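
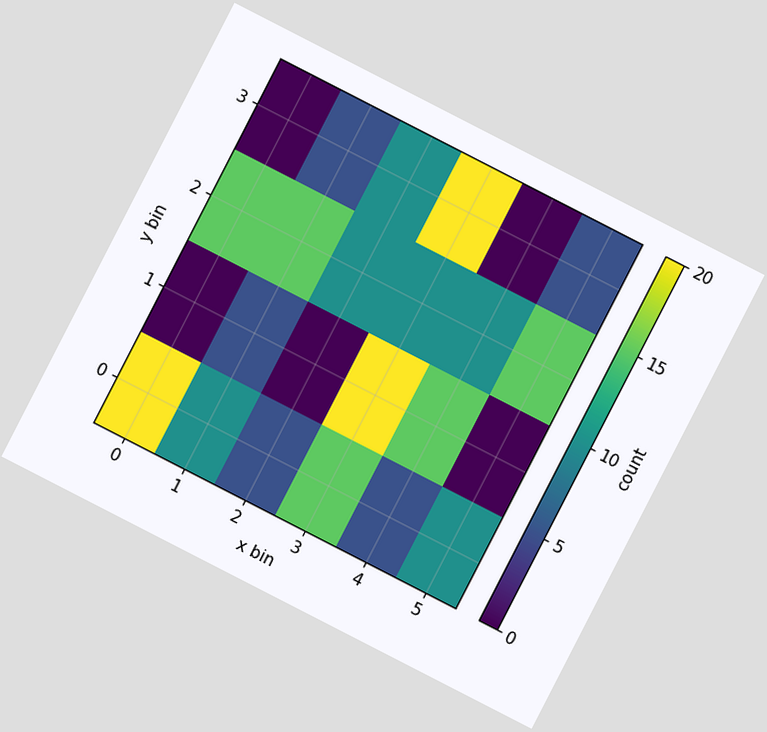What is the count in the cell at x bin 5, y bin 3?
5

The chart is tilted about 27° clockwise. Matching the cell (5, 3) against the colorbar gives 5.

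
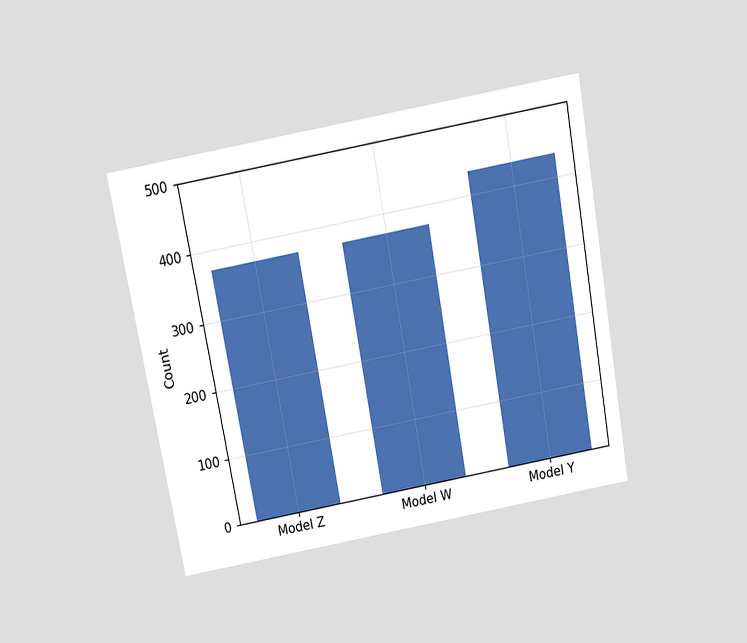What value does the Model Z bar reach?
The chart is tilted about 10° counter-clockwise and viewed slightly from above. Reading along the chart's y-axis, the Model Z bar reaches 372.

372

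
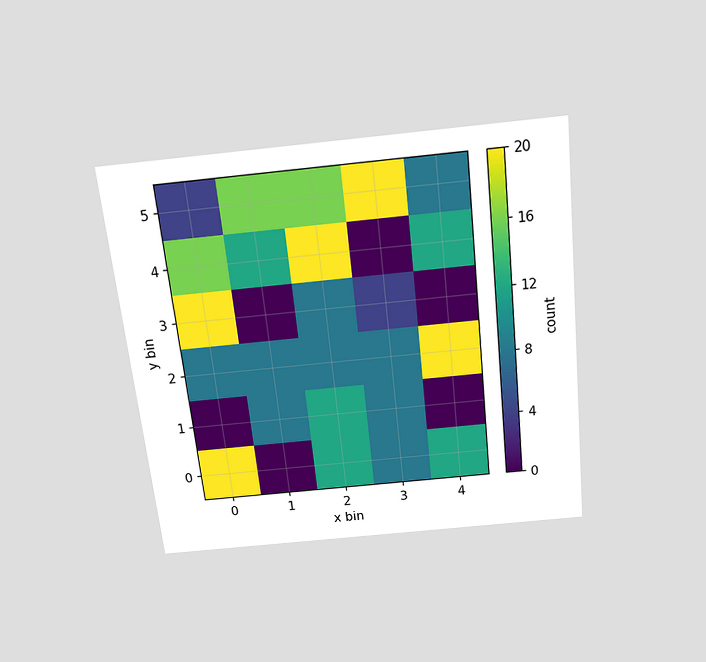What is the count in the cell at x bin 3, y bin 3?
4

The chart is tilted about 6° counter-clockwise and viewed slightly from above. Matching the cell (3, 3) against the colorbar gives 4.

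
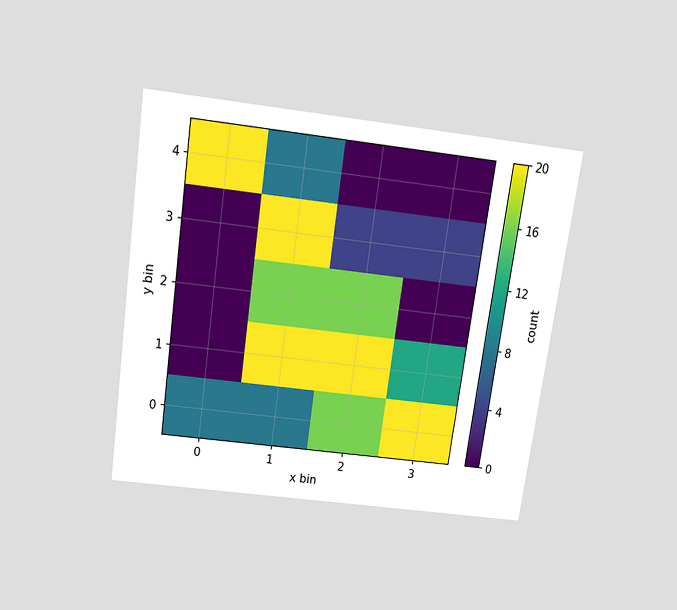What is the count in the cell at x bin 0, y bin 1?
The chart is tilted about 8° clockwise and viewed slightly from above. Matching the cell (0, 1) against the colorbar gives 0.

0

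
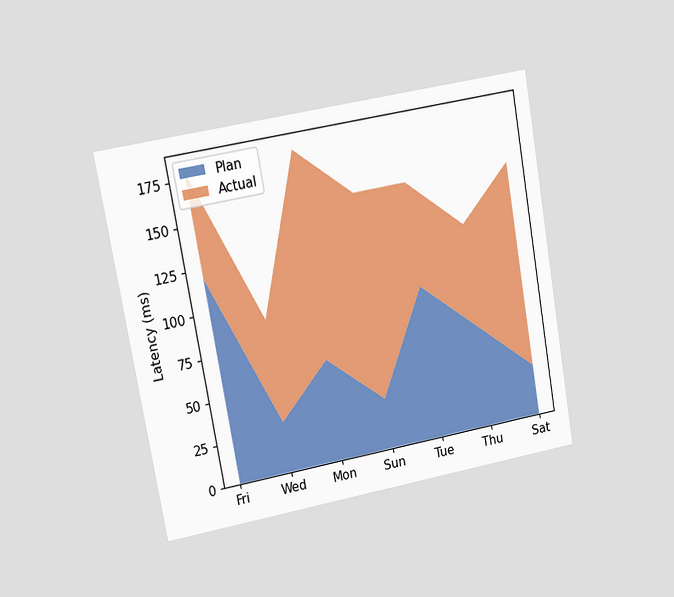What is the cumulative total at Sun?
150ms

The chart is tilted about 10° counter-clockwise and viewed at a slight angle. The stacked total at Sun reaches 150ms.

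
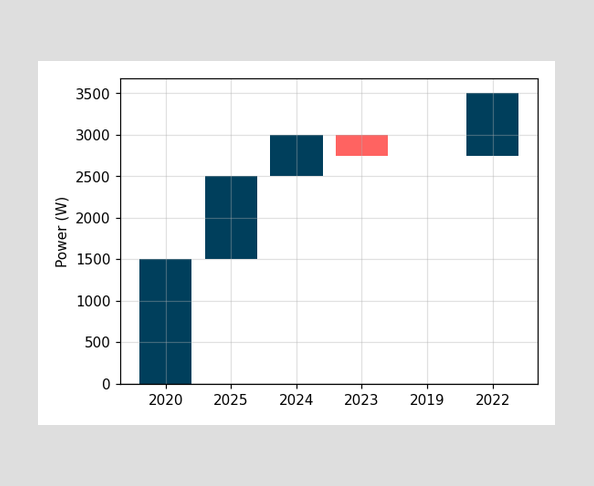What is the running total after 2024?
3000W

After 2024 the running total reaches 3000W.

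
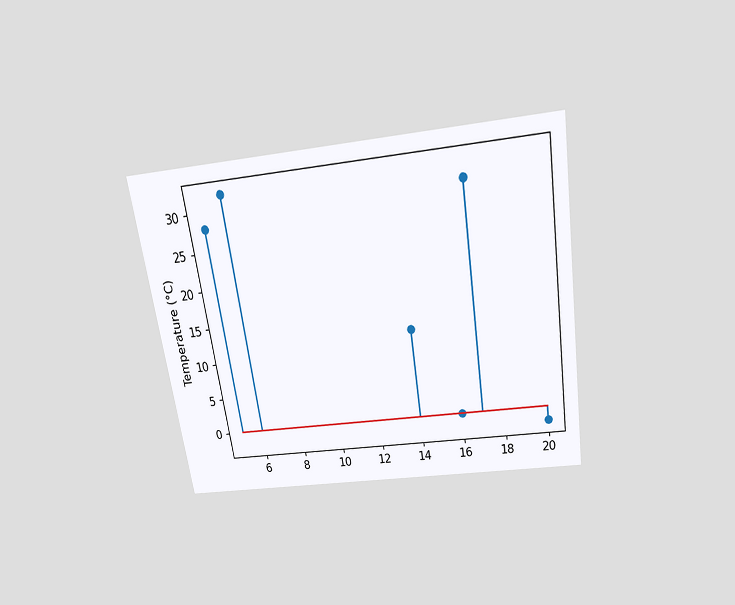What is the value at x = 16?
The chart is tilted about 9° counter-clockwise and viewed slightly from above. The stem at x=16 reaches 0°C.

0°C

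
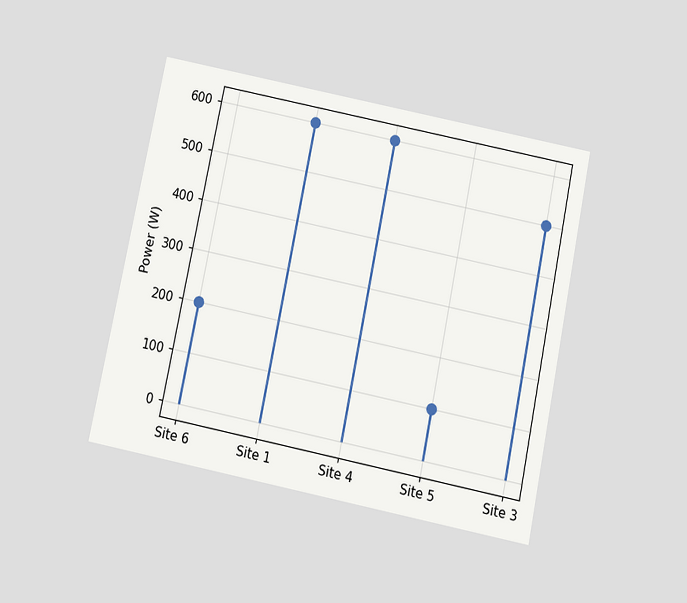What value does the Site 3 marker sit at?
The chart is tilted about 12° clockwise and viewed slightly from below. The Site 3 marker sits at 500W.

500W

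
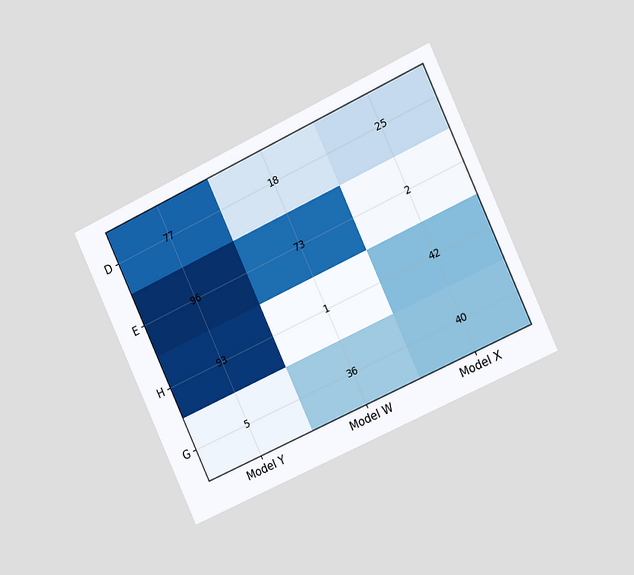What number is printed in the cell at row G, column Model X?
40

The chart is tilted about 25° counter-clockwise and viewed slightly from the right. The (G, Model X) cell reads 40.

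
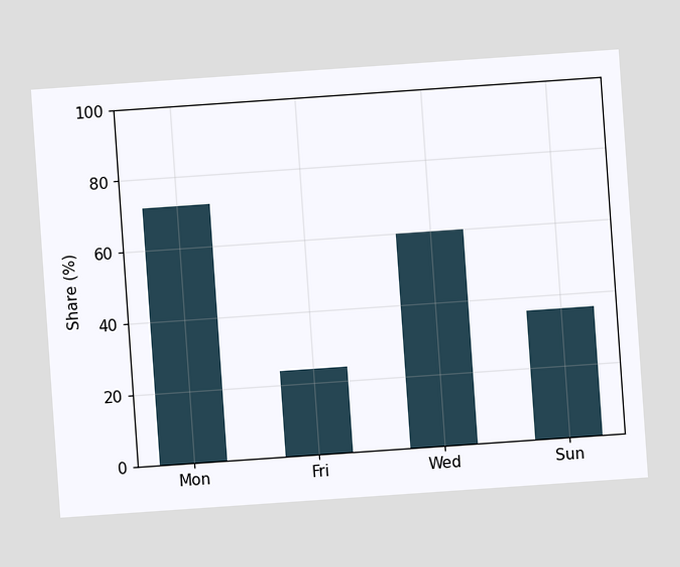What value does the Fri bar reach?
24%

The chart is tilted about 4° counter-clockwise. Reading along the chart's y-axis, the Fri bar reaches 24%.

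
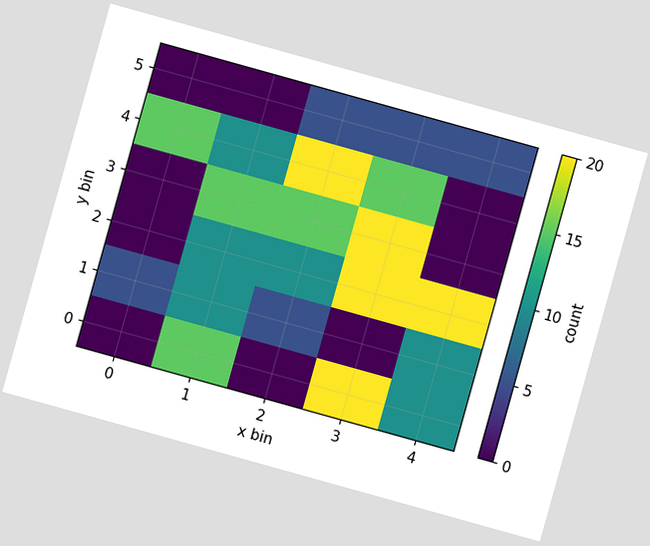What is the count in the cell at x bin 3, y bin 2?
20

The chart is tilted about 16° clockwise. Matching the cell (3, 2) against the colorbar gives 20.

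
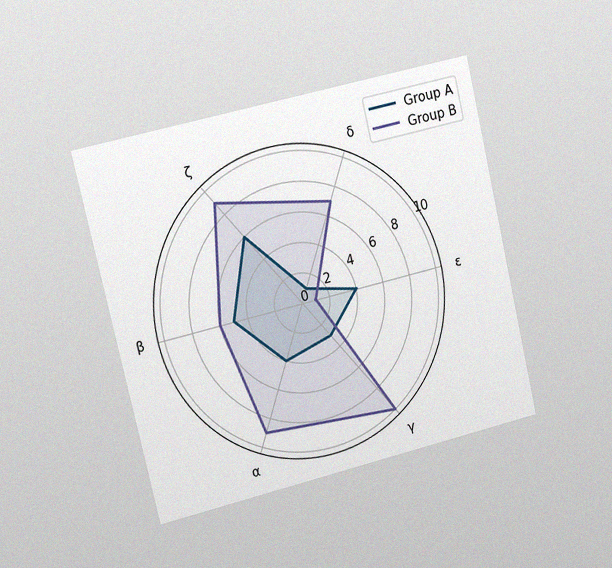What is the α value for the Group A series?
The chart is tilted about 13° counter-clockwise and viewed slightly from the left, with some photo noise. On the α axis, Group A reaches 4.

4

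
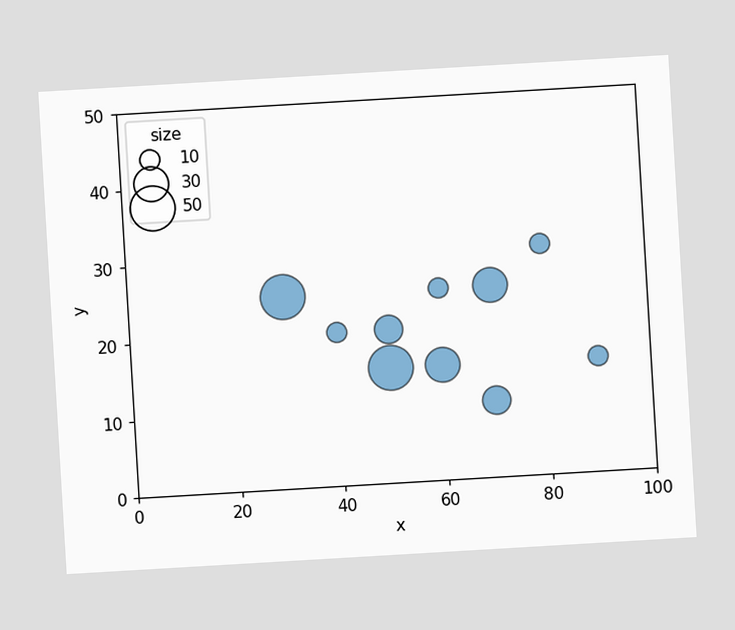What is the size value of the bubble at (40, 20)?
10

The chart is tilted about 3° counter-clockwise. Matching the bubble at (40, 20) against the size legend gives 10.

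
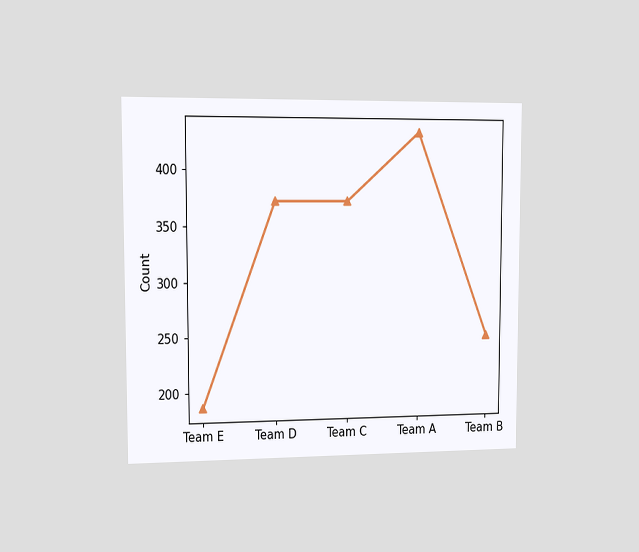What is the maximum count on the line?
The chart is viewed slightly from the left. The highest point is at Team A, and reading across to the y-axis gives 434.

434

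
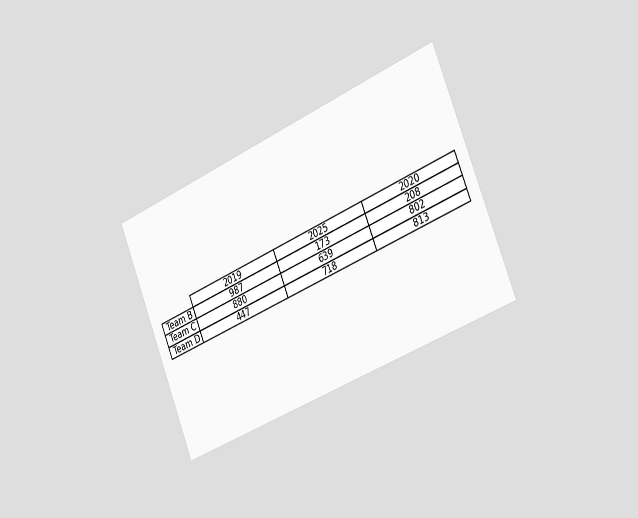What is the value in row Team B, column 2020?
208

The chart is tilted about 22° counter-clockwise and viewed slightly from the right. The (Team B, 2020) cell reads 208.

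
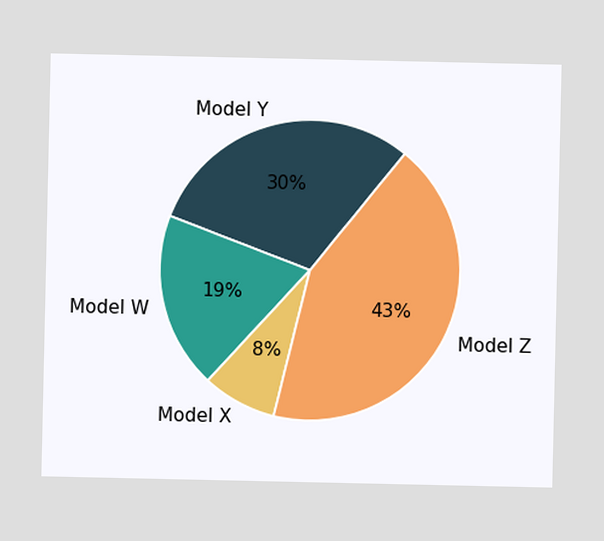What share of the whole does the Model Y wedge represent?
The Model Y slice takes up 30% of the pie.

30%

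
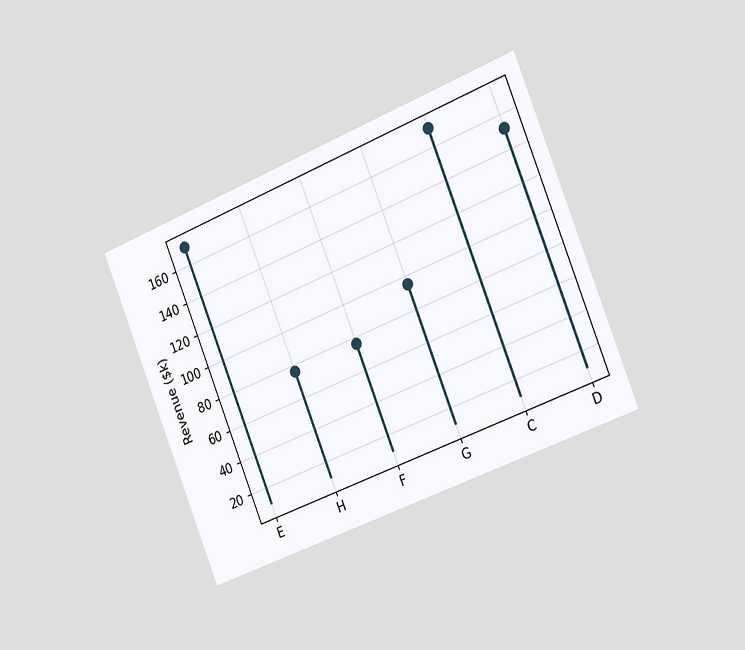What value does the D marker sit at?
The chart is tilted about 22° counter-clockwise and viewed slightly from the right. The D marker sits at $152k.

$152k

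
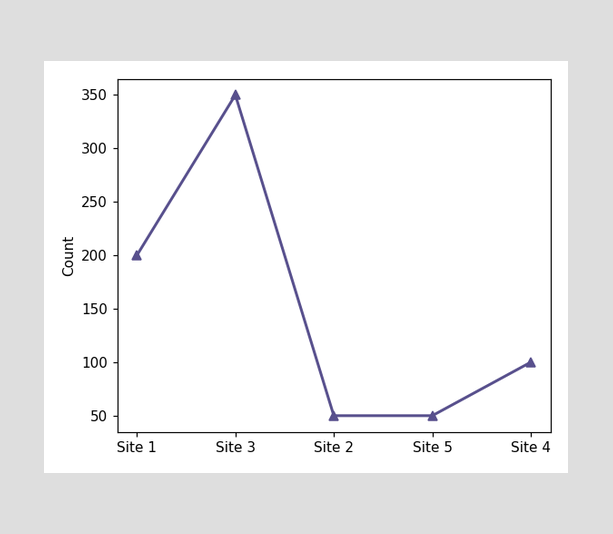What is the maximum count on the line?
The highest point is at Site 3, and reading across to the y-axis gives 350.

350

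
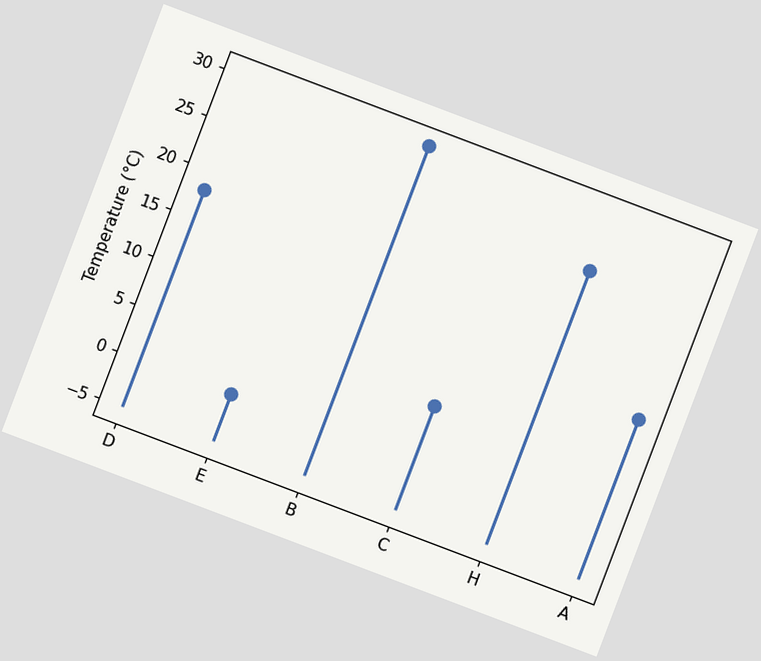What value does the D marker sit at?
The chart is tilted about 21° clockwise. The D marker sits at 18°C.

18°C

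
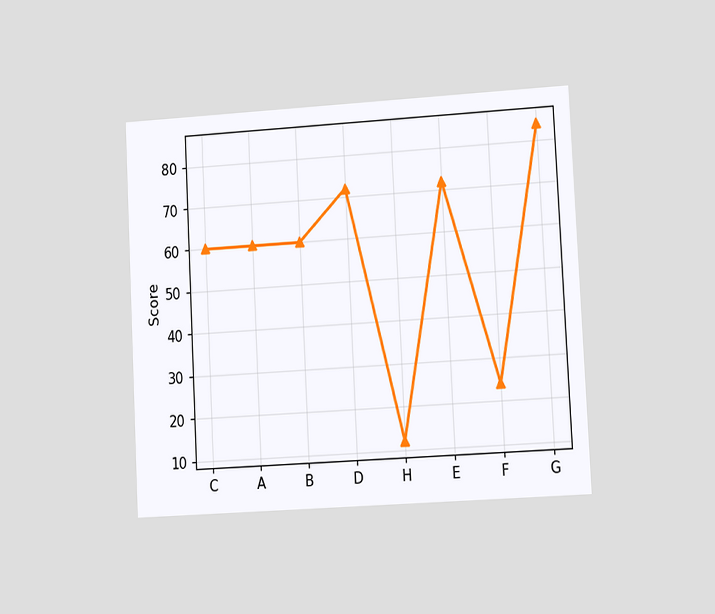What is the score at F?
24

The chart is tilted about 3° counter-clockwise and viewed at a slight angle. At F, the line is at 24.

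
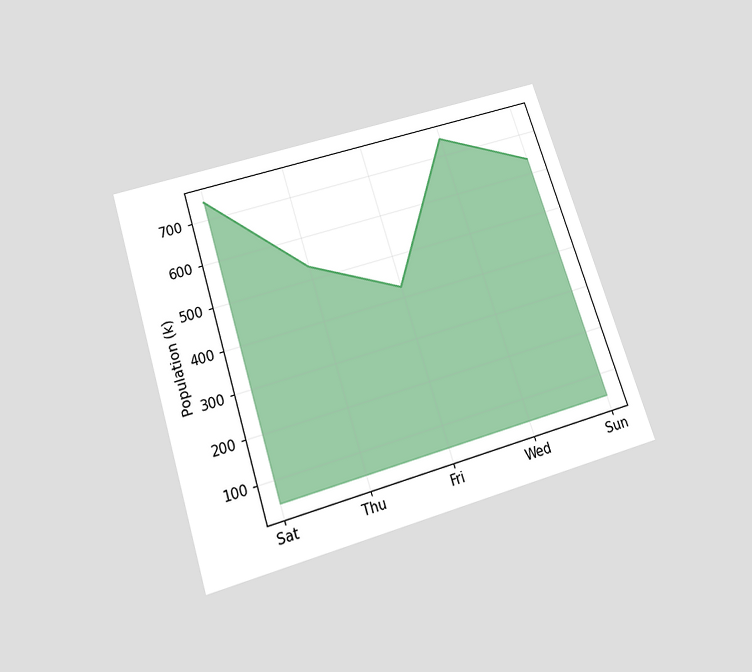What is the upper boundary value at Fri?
The chart is tilted about 18° counter-clockwise and viewed slightly from below. At Fri the upper boundary is at 424k.

424k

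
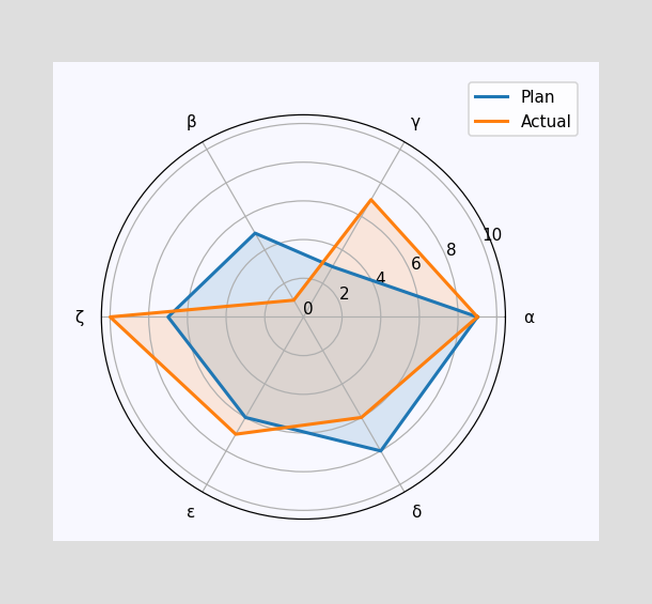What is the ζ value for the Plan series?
On the ζ axis, Plan reaches 7.

7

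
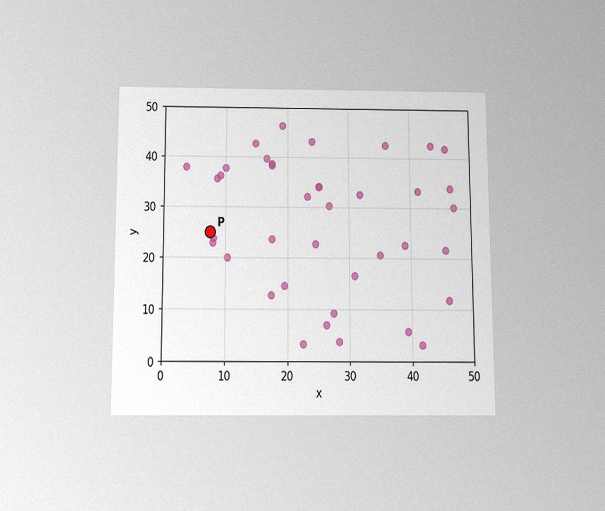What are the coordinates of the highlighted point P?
The chart is viewed slightly from below, with some photo noise. Following the gridlines from P to each axis, P sits at (7.5, 25).

(7.5, 25)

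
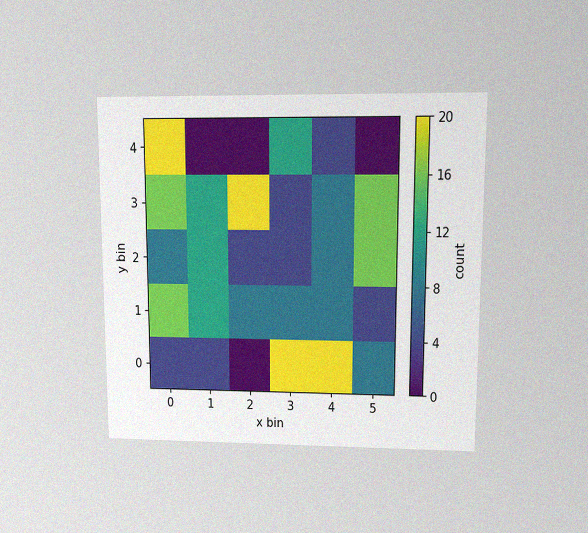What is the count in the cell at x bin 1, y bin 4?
The chart is viewed at a slight angle, with some photo noise. Matching the cell (1, 4) against the colorbar gives 0.

0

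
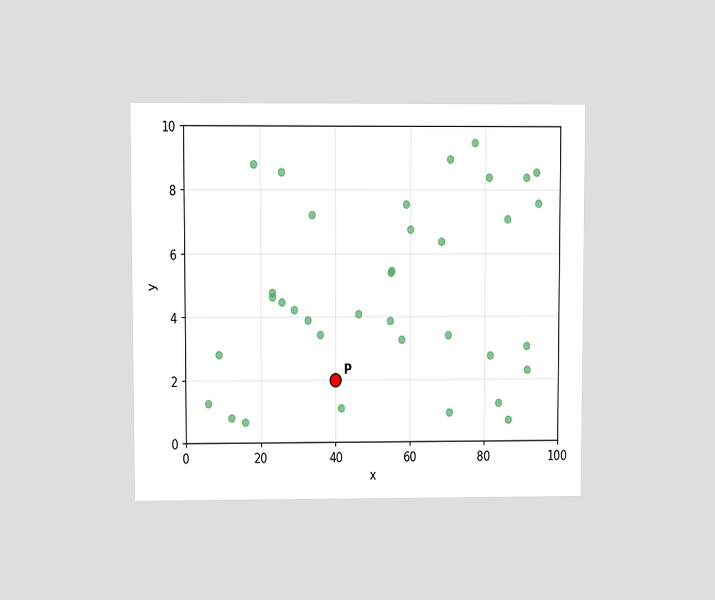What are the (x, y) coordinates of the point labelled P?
(40, 2)

The chart is viewed at a slight angle. Following the gridlines from P to each axis, P sits at (40, 2).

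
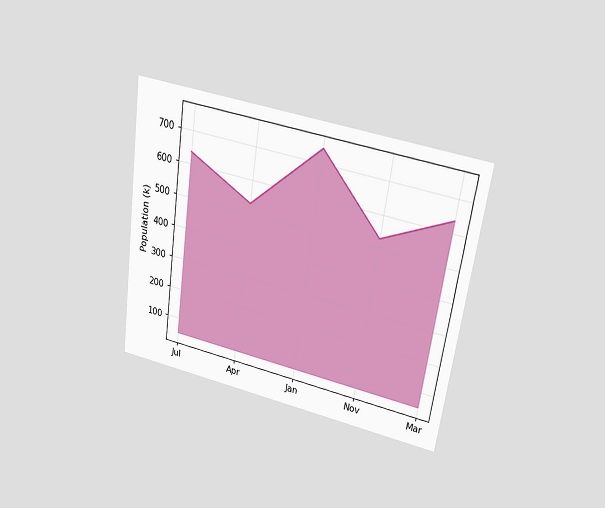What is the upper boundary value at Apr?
530k

The chart is tilted about 8° clockwise and viewed slightly from above. At Apr the upper boundary is at 530k.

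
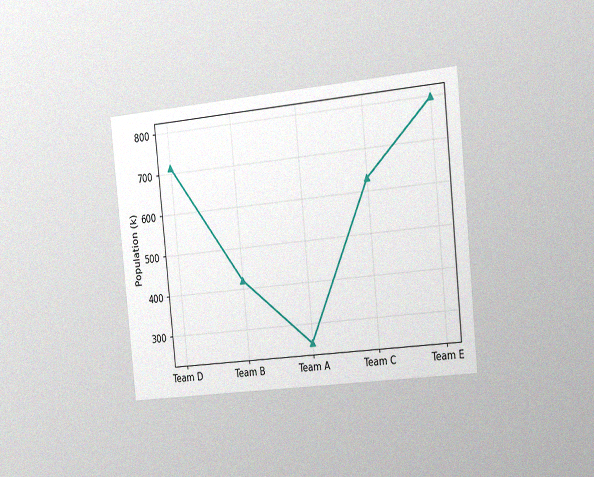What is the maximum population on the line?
The chart is tilted about 6° counter-clockwise and viewed slightly from the right, with some photo noise. The highest point is at Team E, and reading across to the y-axis gives 798k.

798k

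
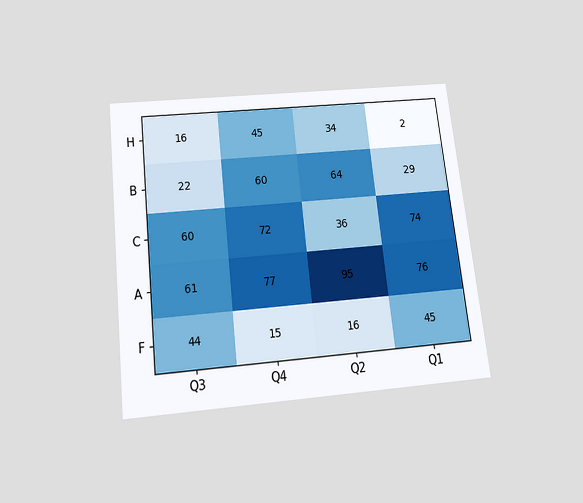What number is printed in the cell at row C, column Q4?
72

The chart is tilted about 6° counter-clockwise and viewed slightly from below. The (C, Q4) cell reads 72.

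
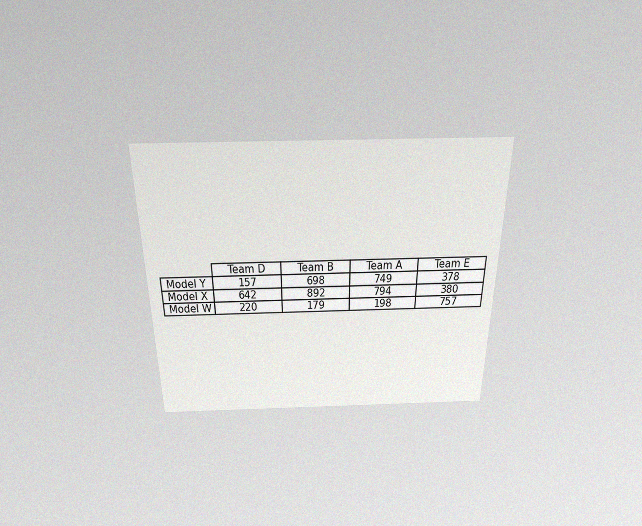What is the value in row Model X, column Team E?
380

The chart is viewed slightly from above, with some photo noise. The (Model X, Team E) cell reads 380.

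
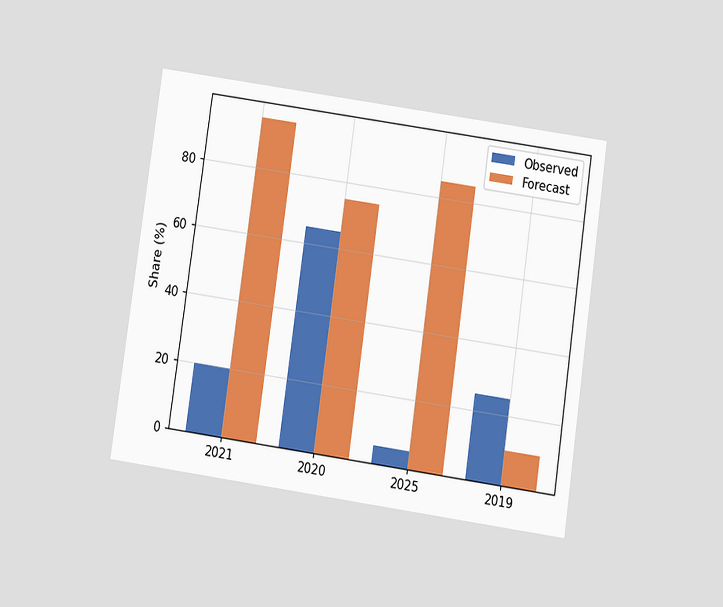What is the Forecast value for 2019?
The chart is tilted about 8° clockwise and viewed slightly from below. The Forecast bar at 2019 reaches 10% on the y-axis.

10%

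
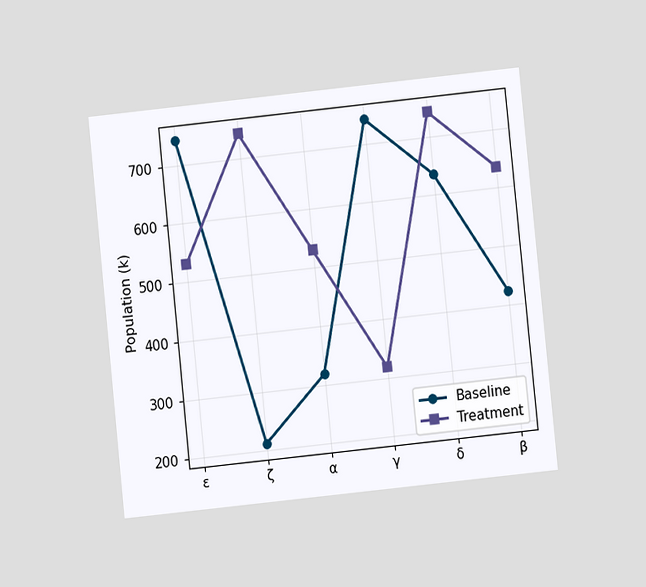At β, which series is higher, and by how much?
The chart is tilted about 6° counter-clockwise and viewed at a slight angle. At β, Treatment sits above the other line by 212k.

Treatment, by 212k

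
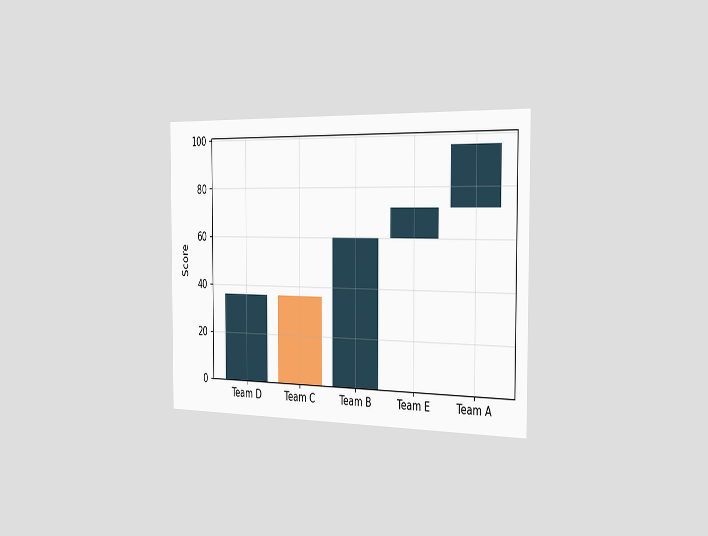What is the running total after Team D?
36

The chart is viewed slightly from the right. After Team D the running total reaches 36.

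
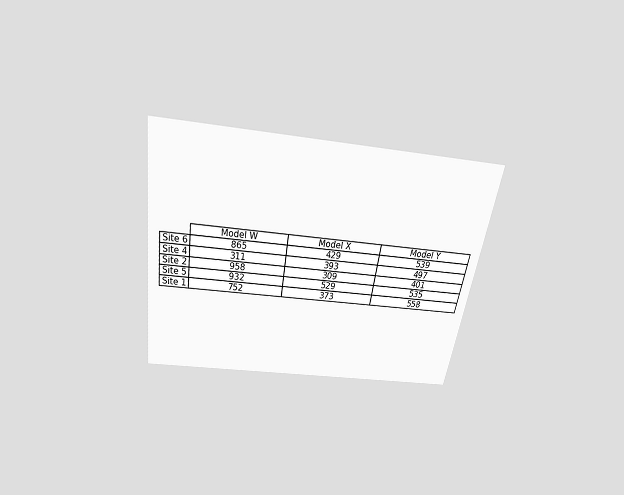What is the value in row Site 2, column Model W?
The chart is tilted about 9° clockwise and viewed slightly from above. The (Site 2, Model W) cell reads 958.

958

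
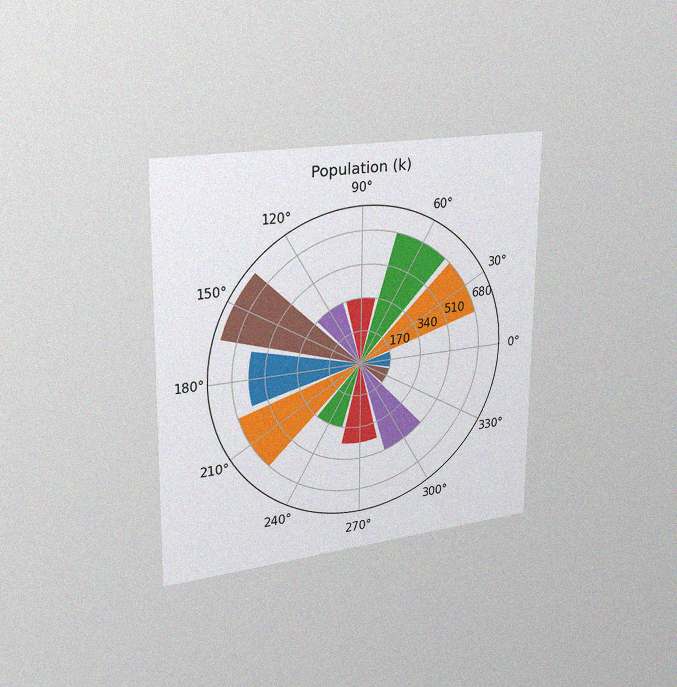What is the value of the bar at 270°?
425k

The chart is viewed slightly from the left, with some photo noise. The bar at 270° reaches 425k on the radial axis.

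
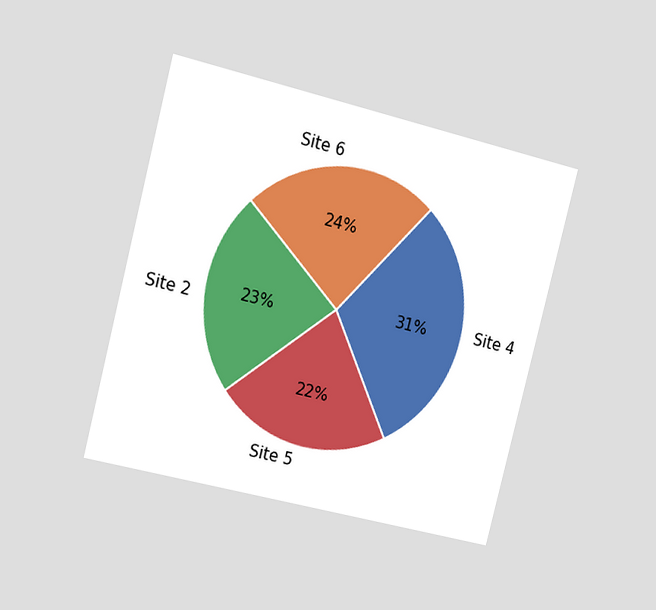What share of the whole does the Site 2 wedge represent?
23%

The chart is tilted about 14° clockwise and viewed slightly from the left. The Site 2 slice takes up 23% of the pie.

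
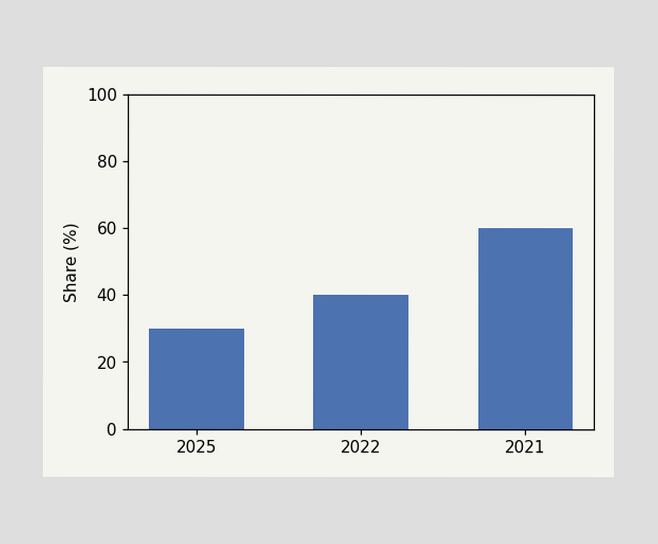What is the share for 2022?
Reading along the chart's y-axis, the 2022 bar reaches 40%.

40%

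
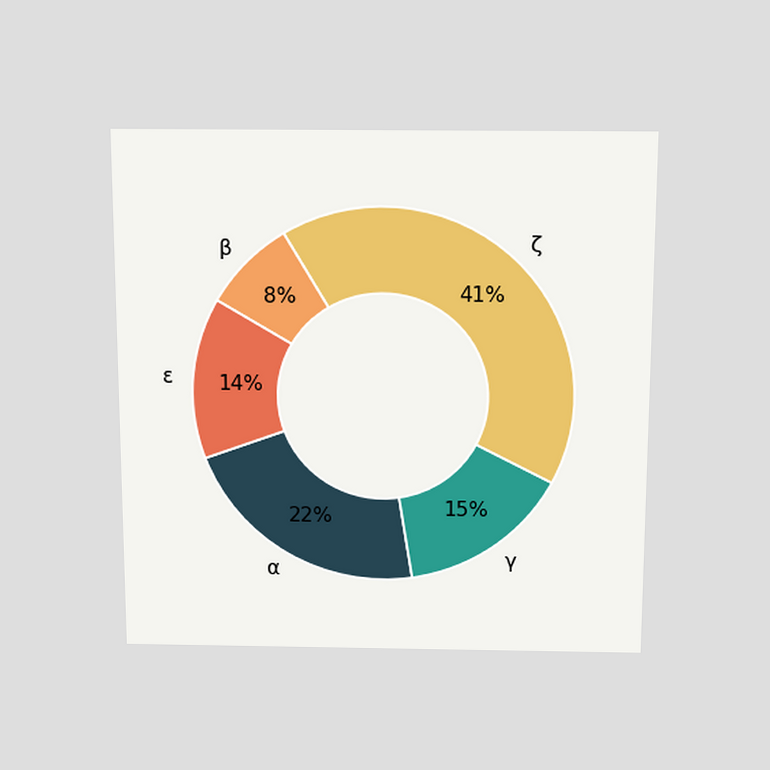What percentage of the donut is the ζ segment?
The chart is viewed slightly from above. The ζ segment takes up 41% of the ring.

41%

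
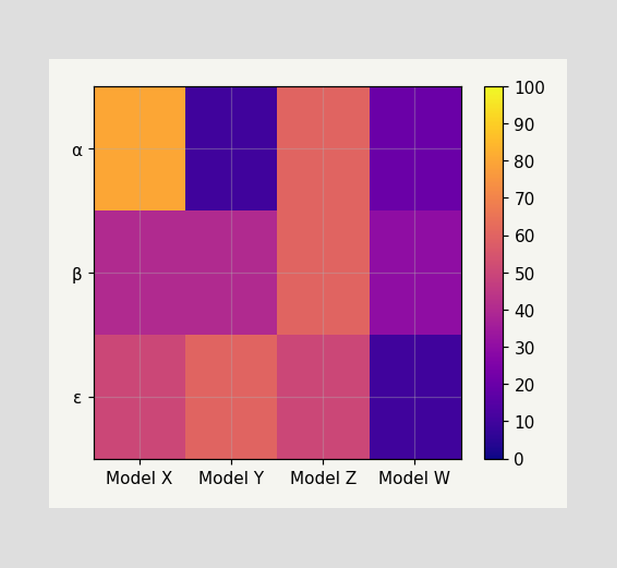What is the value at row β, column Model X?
40

Matching cell (β, Model X) against the colorbar gives 40.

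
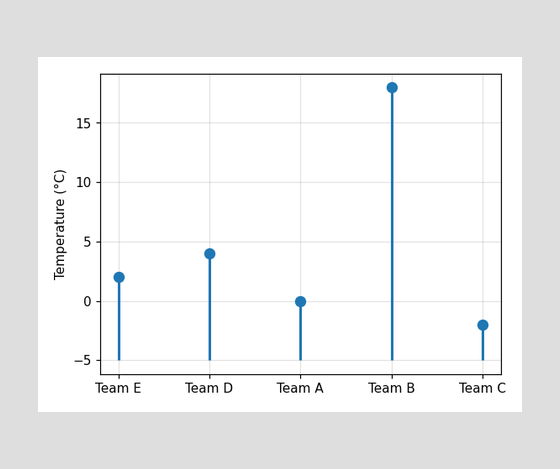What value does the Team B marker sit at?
The Team B marker sits at 18°C.

18°C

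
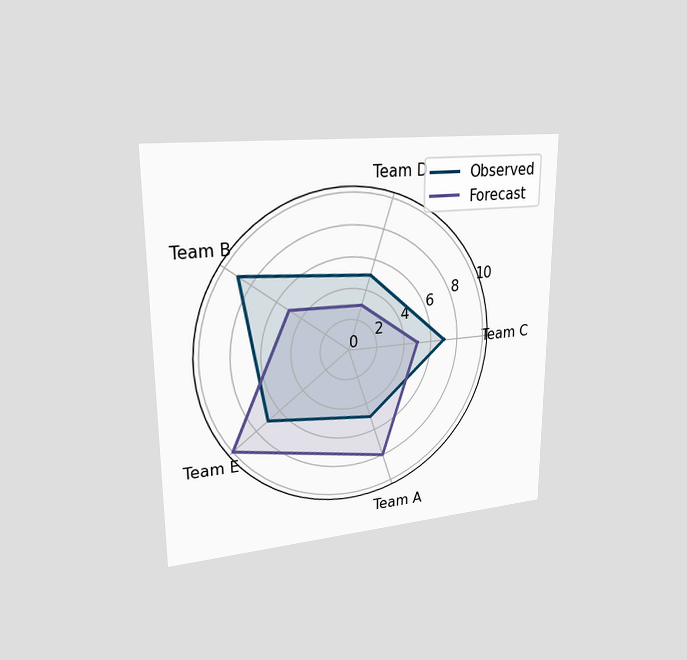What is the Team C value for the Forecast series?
5

The chart is viewed slightly from the left. On the Team C axis, Forecast reaches 5.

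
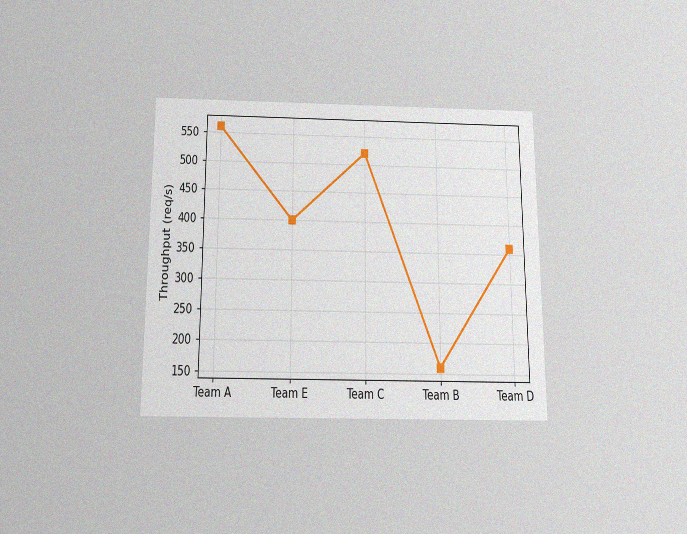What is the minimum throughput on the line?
160req/s

The chart is viewed slightly from below, with some photo noise. The lowest point is at Team B, and reading across to the y-axis gives 160req/s.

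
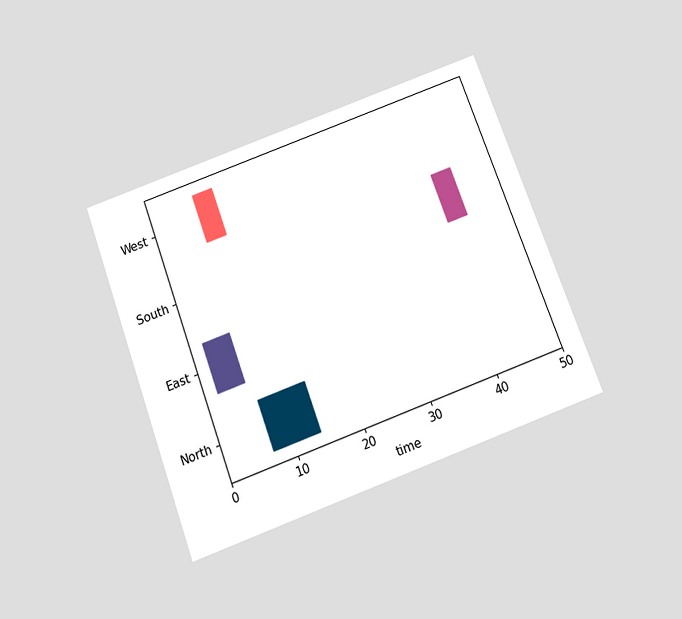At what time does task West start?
The chart is tilted about 20° counter-clockwise and viewed slightly from below. The West bar begins at t=7.

7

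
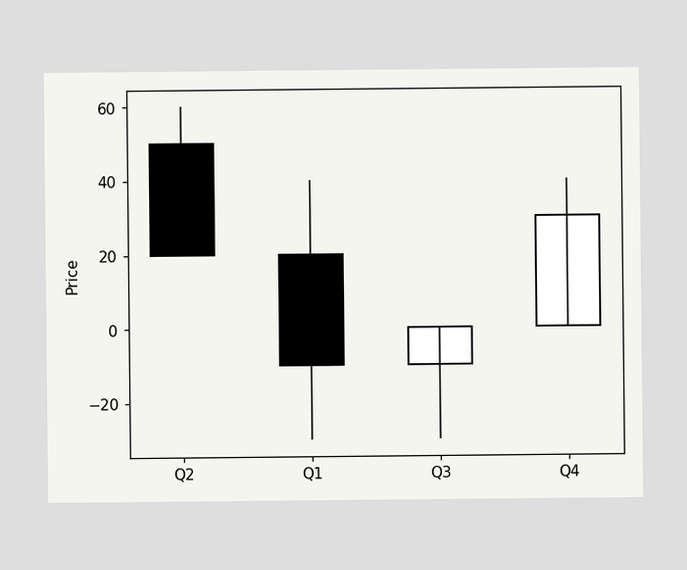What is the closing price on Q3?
The Q3 candle closes at 0.

0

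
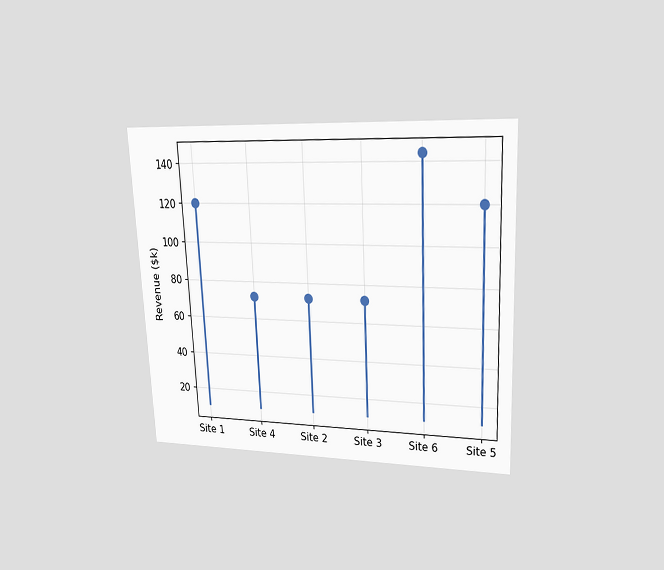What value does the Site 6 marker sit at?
The chart is tilted about 3° counter-clockwise and viewed at a slight angle. The Site 6 marker sits at $144k.

$144k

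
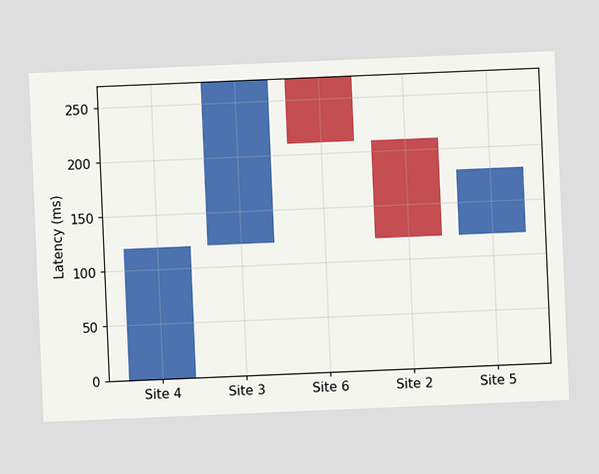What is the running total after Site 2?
120ms

The chart is tilted about 2° counter-clockwise. After Site 2 the running total reaches 120ms.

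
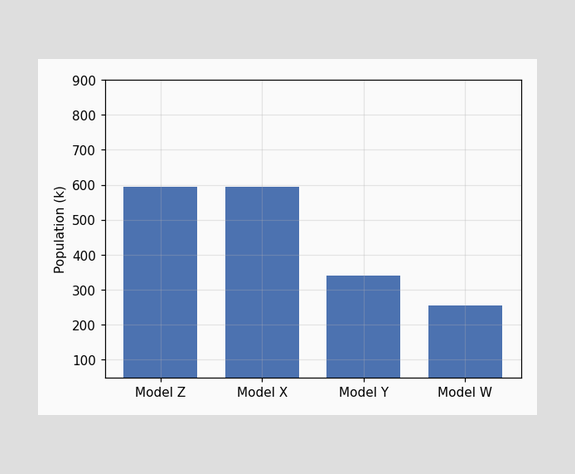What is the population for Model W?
255k

Reading along the chart's y-axis, the Model W bar reaches 255k.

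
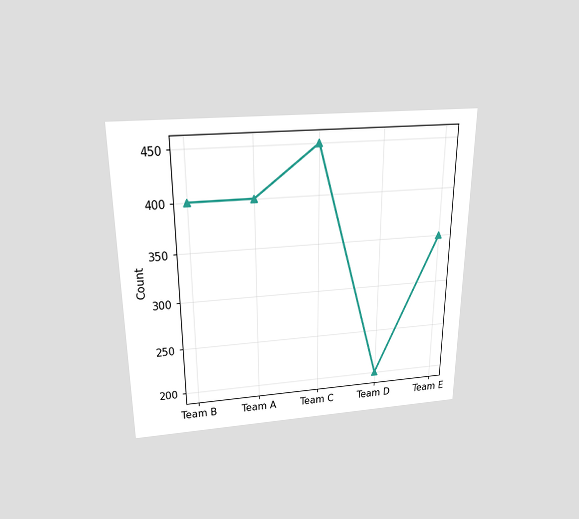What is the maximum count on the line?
The chart is viewed slightly from above. The highest point is at Team C, and reading across to the y-axis gives 450.

450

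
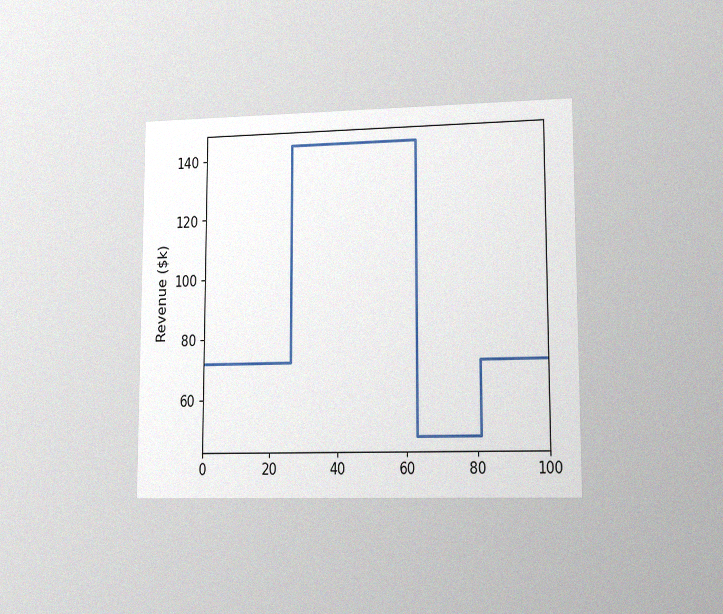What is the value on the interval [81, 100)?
$72k

The chart is viewed at a slight angle, with some photo noise. On [81, 100) the step sits at $72k.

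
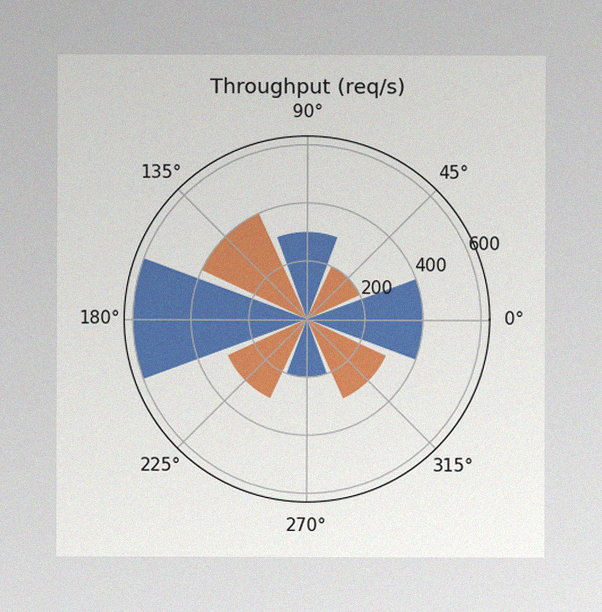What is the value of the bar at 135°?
400req/s

The image has some photo noise and uneven lighting. The bar at 135° reaches 400req/s on the radial axis.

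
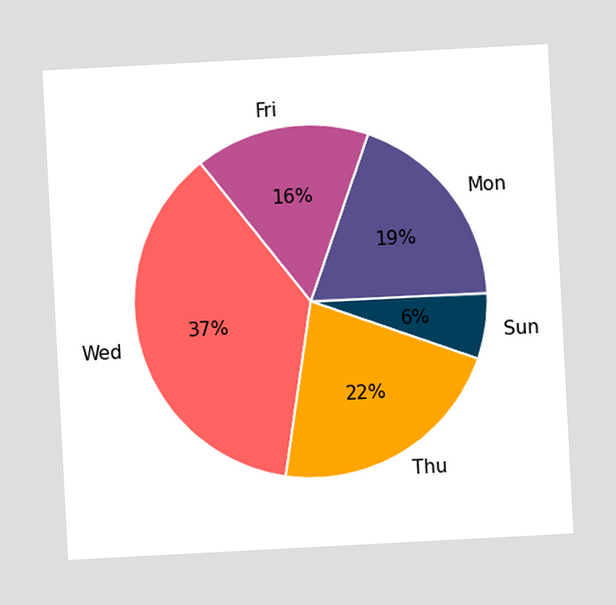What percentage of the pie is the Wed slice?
37%

The chart is tilted about 3° counter-clockwise. The Wed slice takes up 37% of the pie.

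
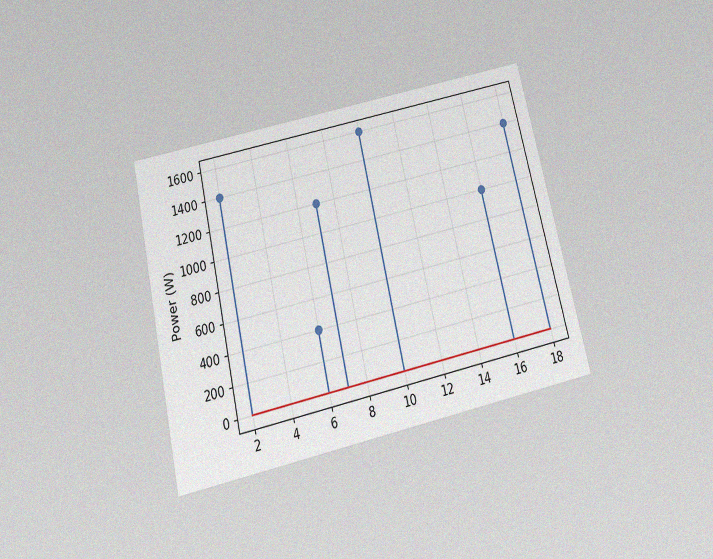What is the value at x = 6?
The chart is tilted about 13° counter-clockwise and viewed slightly from below, with some photo noise. The stem at x=6 reaches 400W.

400W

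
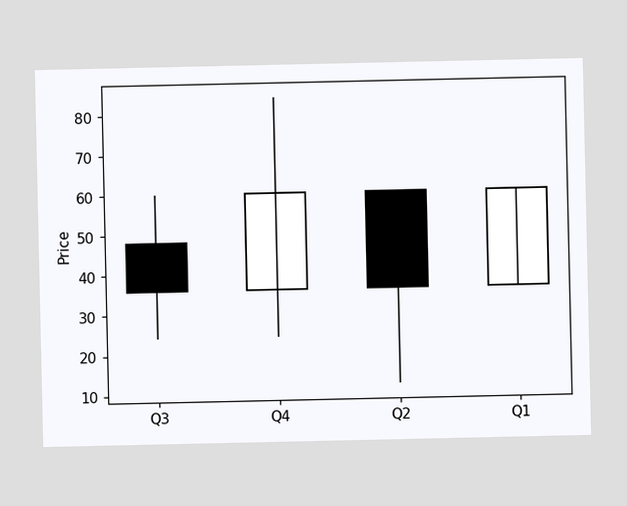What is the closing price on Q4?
The Q4 candle closes at 60.

60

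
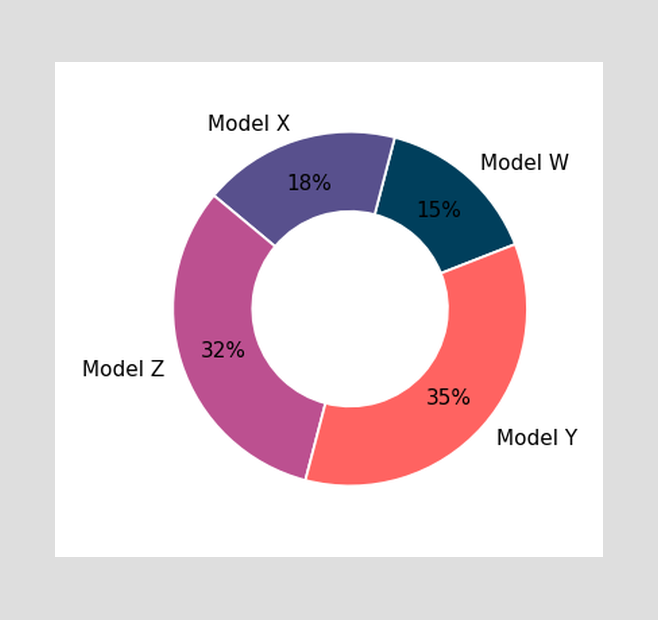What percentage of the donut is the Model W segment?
15%

The Model W segment takes up 15% of the ring.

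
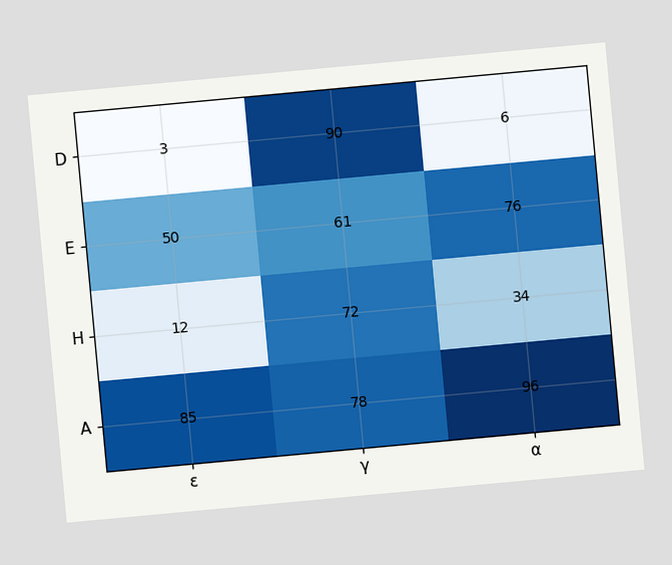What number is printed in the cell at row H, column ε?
12

The chart is tilted about 5° counter-clockwise. The (H, ε) cell reads 12.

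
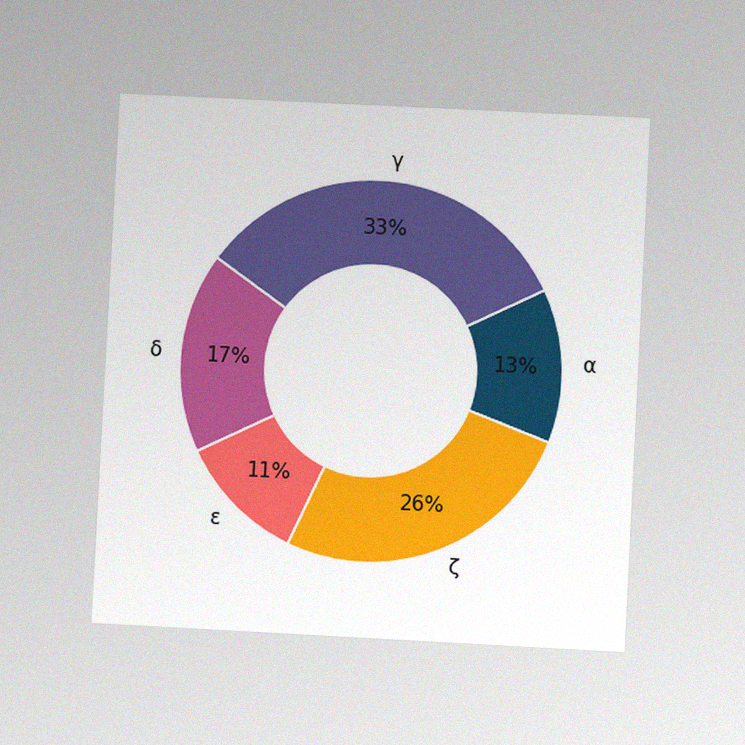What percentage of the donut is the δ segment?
17%

The chart is tilted about 3° clockwise and viewed at a slight angle, with some photo noise. The δ segment takes up 17% of the ring.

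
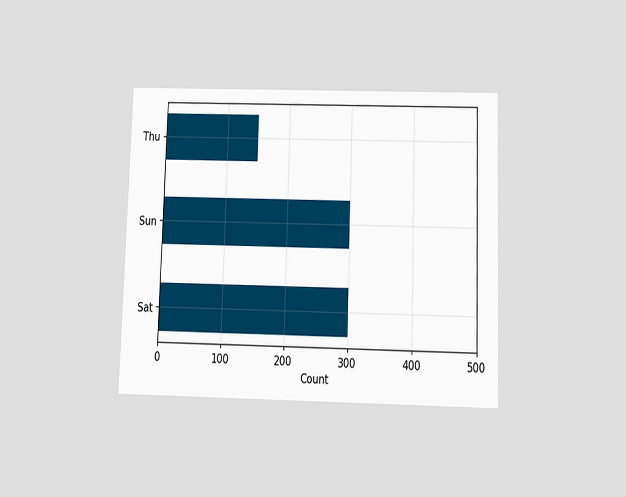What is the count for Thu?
The chart is viewed slightly from below. Reading along the chart's x-axis, the Thu bar reaches 150.

150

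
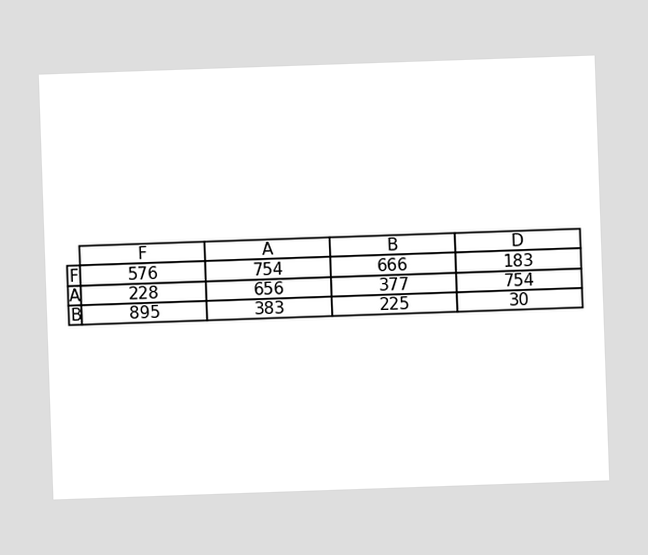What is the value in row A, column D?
The (A, D) cell reads 754.

754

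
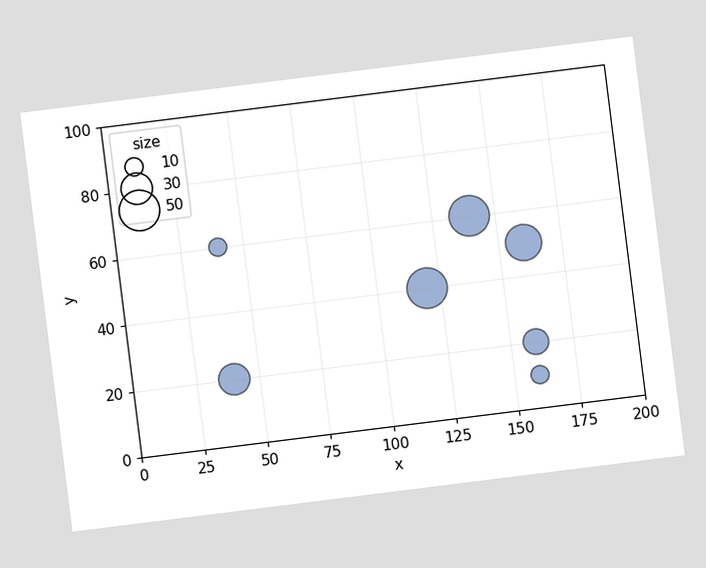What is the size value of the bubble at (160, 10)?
10

The chart is tilted about 7° counter-clockwise. Matching the bubble at (160, 10) against the size legend gives 10.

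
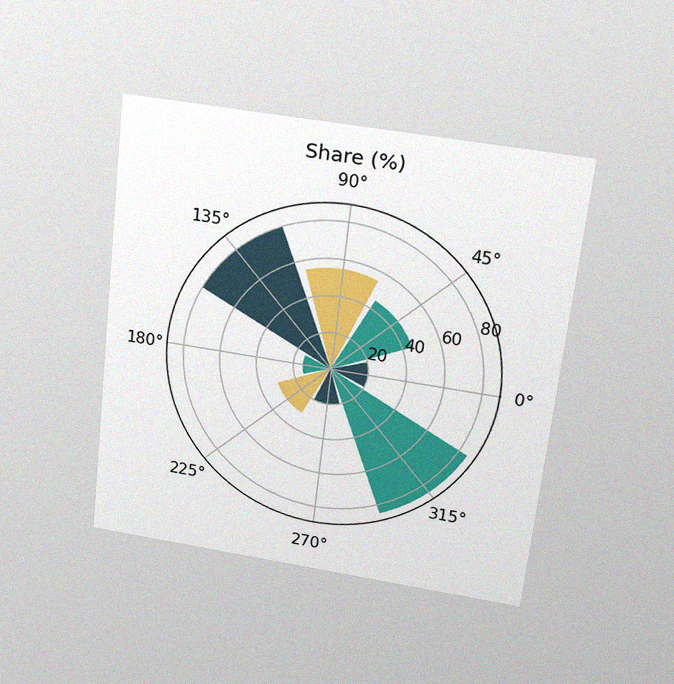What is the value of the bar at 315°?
85%

The chart is tilted about 6° clockwise and viewed slightly from above, with some photo noise. The bar at 315° reaches 85% on the radial axis.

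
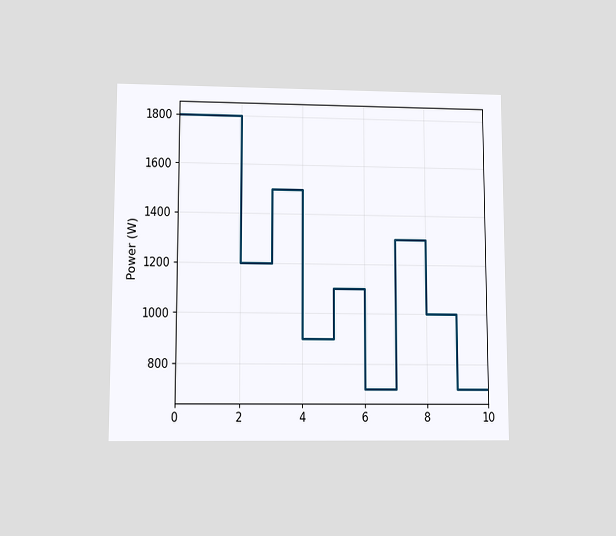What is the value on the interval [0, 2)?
The chart is viewed at a slight angle. On [0, 2) the step sits at 1800W.

1800W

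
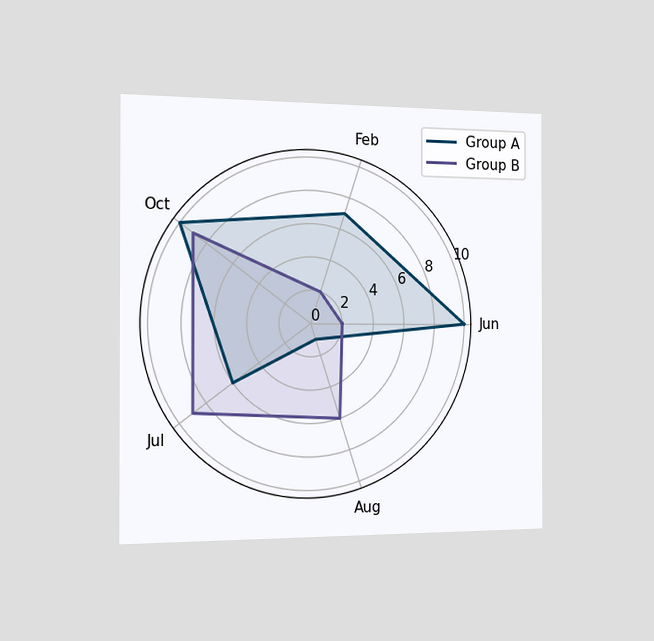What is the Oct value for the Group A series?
The chart is viewed slightly from the left. On the Oct axis, Group A reaches 10.

10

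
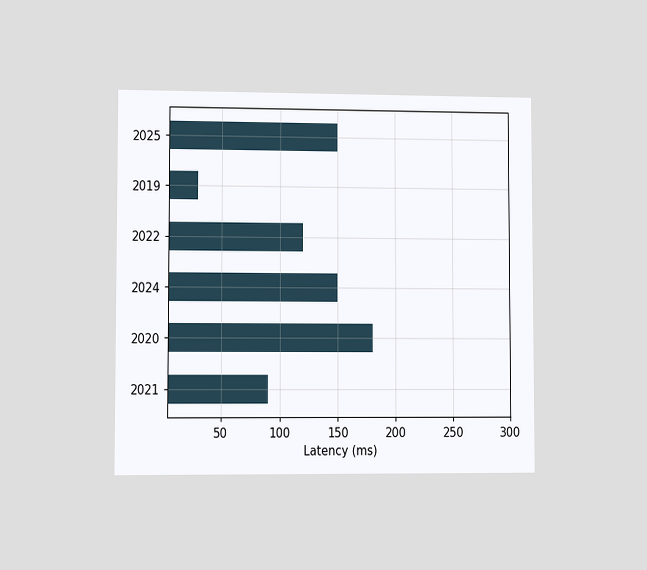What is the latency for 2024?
The chart is viewed at a slight angle. Reading along the chart's x-axis, the 2024 bar reaches 150ms.

150ms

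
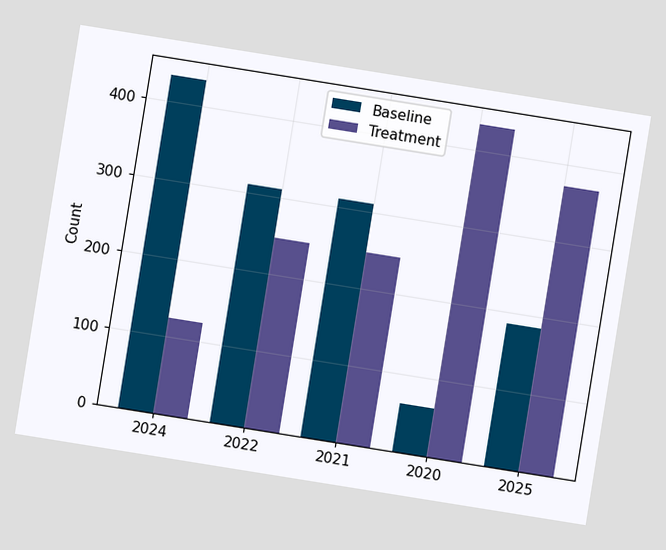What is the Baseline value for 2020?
62

The chart is tilted about 9° clockwise. The Baseline bar at 2020 reaches 62 on the y-axis.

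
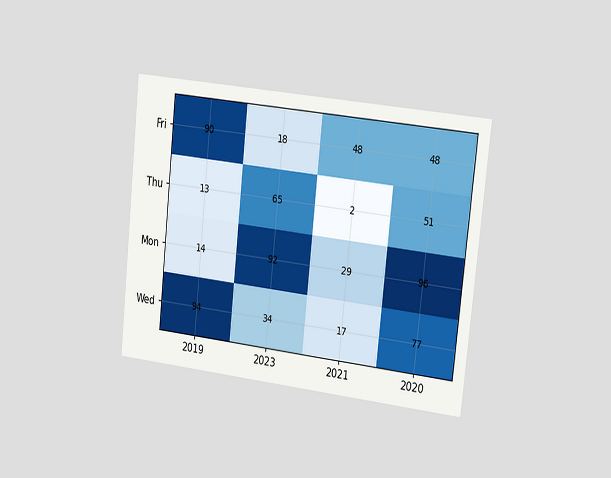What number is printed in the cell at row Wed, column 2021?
17

The chart is tilted about 6° clockwise and viewed slightly from the right. The (Wed, 2021) cell reads 17.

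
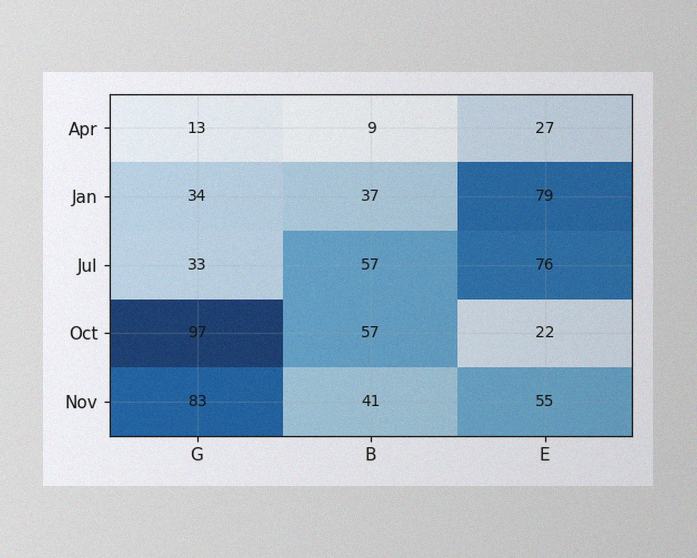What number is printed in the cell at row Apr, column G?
The image has some photo noise and uneven lighting. The (Apr, G) cell reads 13.

13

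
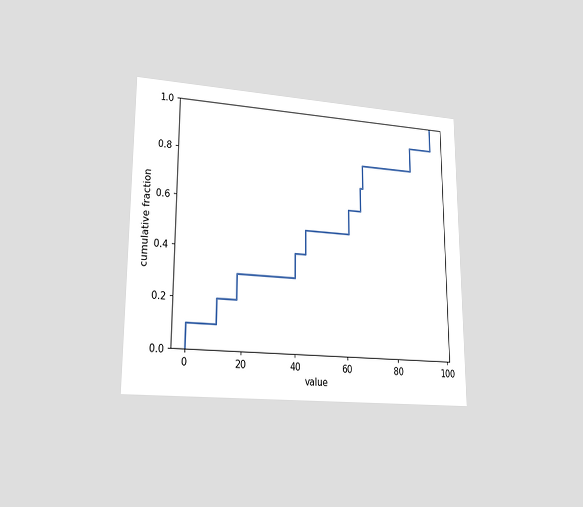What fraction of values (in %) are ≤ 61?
The chart is viewed at a slight angle. At x=61 the ECDF step is at 60%.

60%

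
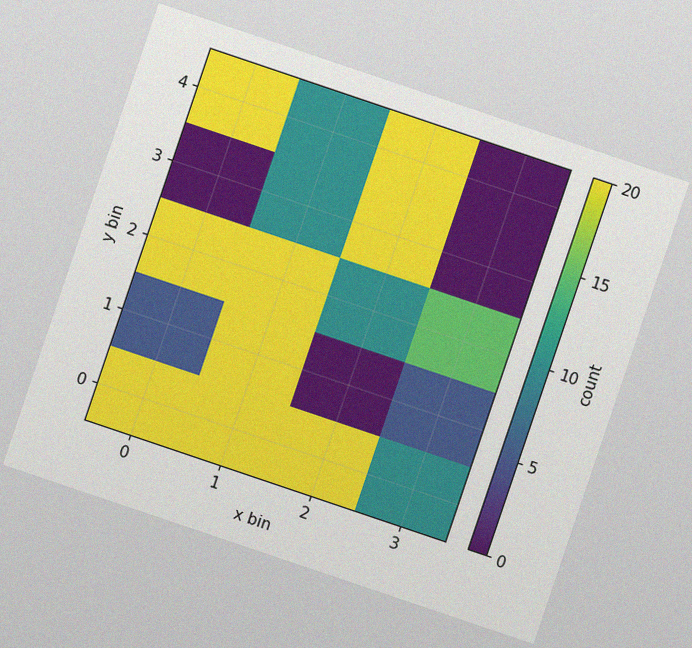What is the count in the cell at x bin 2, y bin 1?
0

The chart is tilted about 19° clockwise, with some photo noise. Matching the cell (2, 1) against the colorbar gives 0.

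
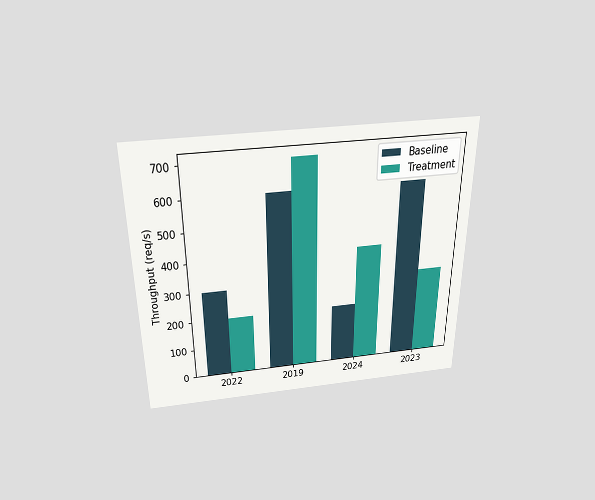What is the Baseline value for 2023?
The chart is viewed slightly from above. The Baseline bar at 2023 reaches 600req/s on the y-axis.

600req/s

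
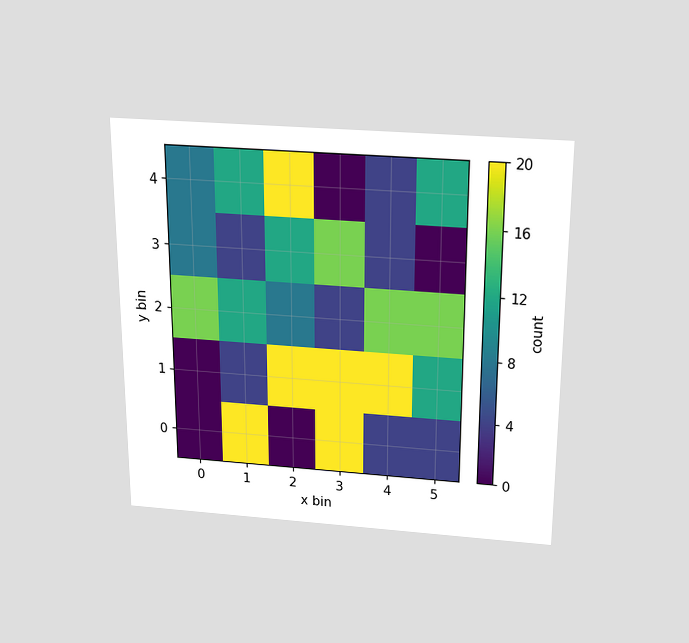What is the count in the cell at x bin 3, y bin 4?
The chart is viewed slightly from above. Matching the cell (3, 4) against the colorbar gives 0.

0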